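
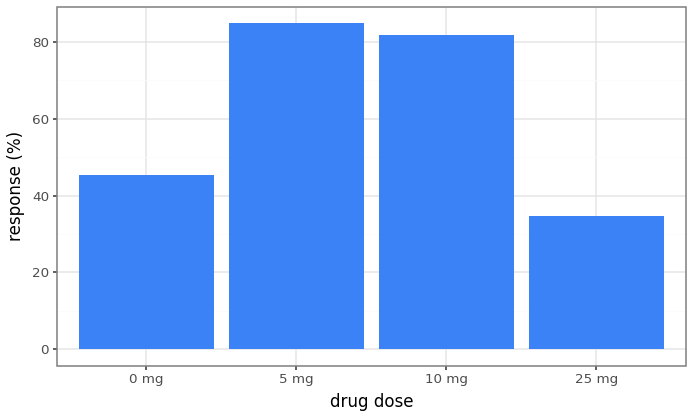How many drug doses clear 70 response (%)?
Above 70: 5 mg, 10 mg.

2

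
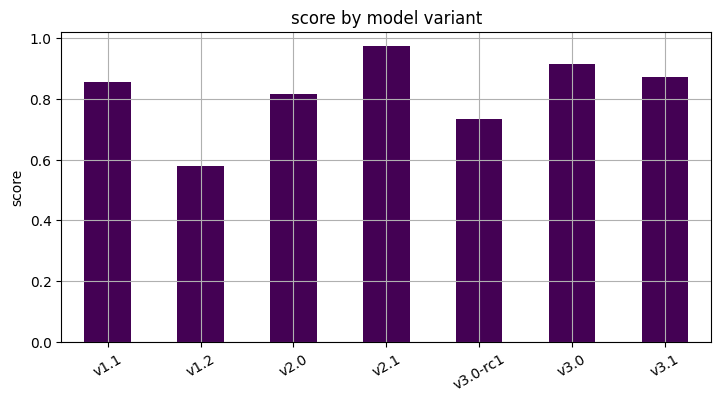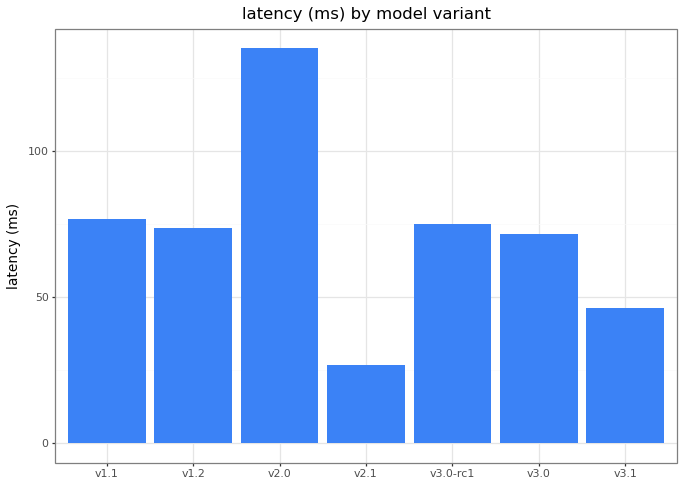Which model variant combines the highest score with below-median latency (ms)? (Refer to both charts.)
Chart 2 median latency (ms) ≈ 80; below-median model variants: v2.1, v3.0, v3.1. Among those, v2.1 has the highest score (≈ 1).

v2.1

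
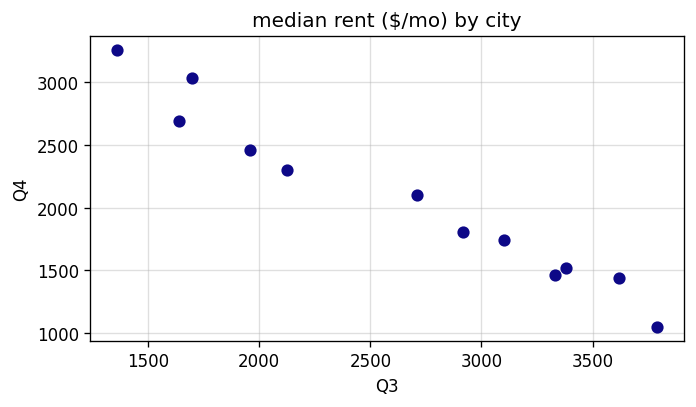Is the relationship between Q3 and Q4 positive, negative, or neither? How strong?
negative, strong

Points are negatively correlated; strong (|r| ≈ 1.0).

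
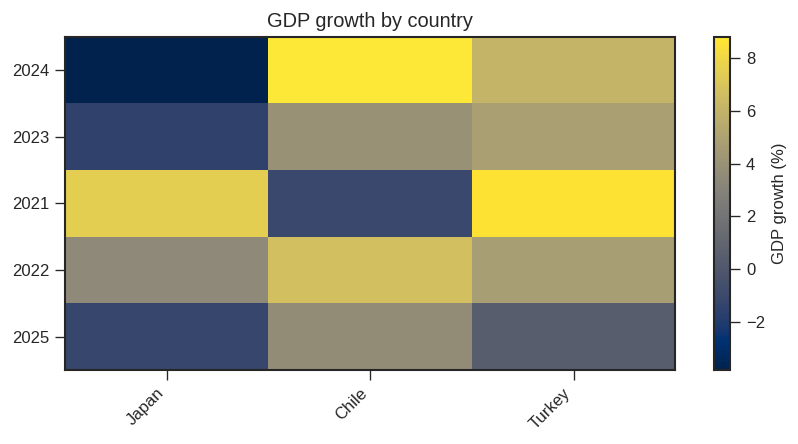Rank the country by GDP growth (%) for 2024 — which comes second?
Turkey

Top 3 for 2024: Chile ≈ 8, Turkey ≈ 6, Japan ≈ -4.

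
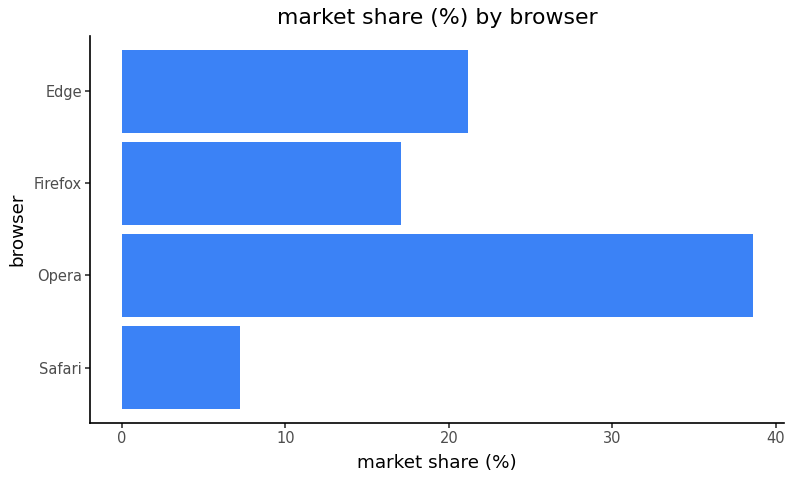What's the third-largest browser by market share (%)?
Firefox

Top 4: Opera ≈ 40, Edge ≈ 20, Firefox ≈ 15, Safari ≈ 5.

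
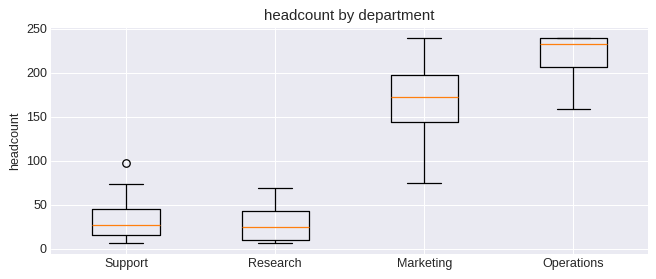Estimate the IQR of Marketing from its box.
≈ 60

Q3 ≈ 200, Q1 ≈ 140; IQR ≈ 60.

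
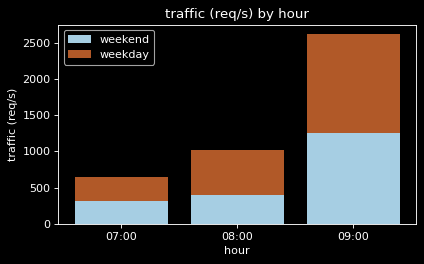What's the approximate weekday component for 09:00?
weekday top ≈ 2500, bottom ≈ 1000; segment ≈ 1500.

≈ 1500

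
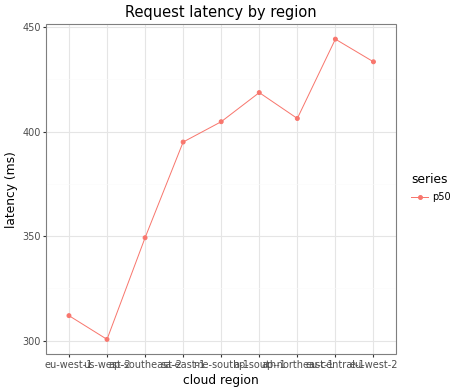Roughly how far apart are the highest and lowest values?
≈ 140

Max eu-central-1 ≈ 440, min us-west-2 ≈ 300; range ≈ 140.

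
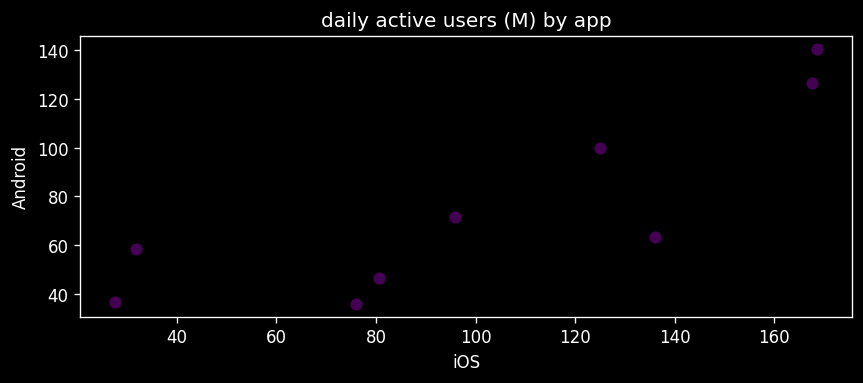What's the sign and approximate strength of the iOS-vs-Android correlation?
positive, strong

Points are positively correlated; strong (|r| ≈ 0.8).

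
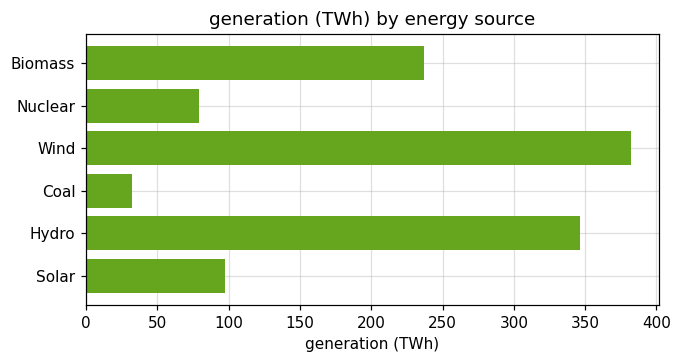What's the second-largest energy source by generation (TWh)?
Hydro

Top 3: Wind ≈ 400, Hydro ≈ 350, Biomass ≈ 250.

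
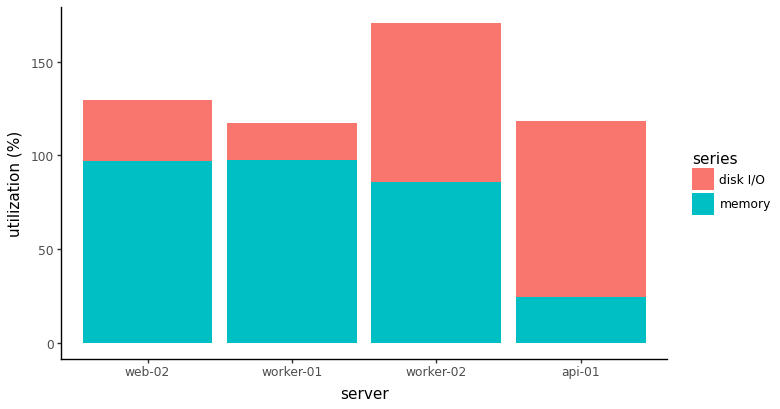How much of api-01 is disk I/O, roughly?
≈ 100

disk I/O top ≈ 120, bottom ≈ 20; segment ≈ 100.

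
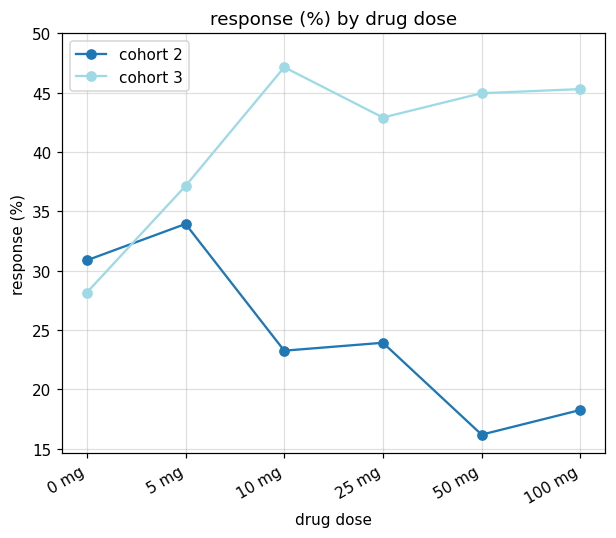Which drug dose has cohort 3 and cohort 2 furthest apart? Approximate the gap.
50 mg, ≈ 30 %

50 mg: cohort 3 ≈ 45, cohort 2 ≈ 15 → gap ≈ 30. Next-largest (100 mg) is only ≈ 25.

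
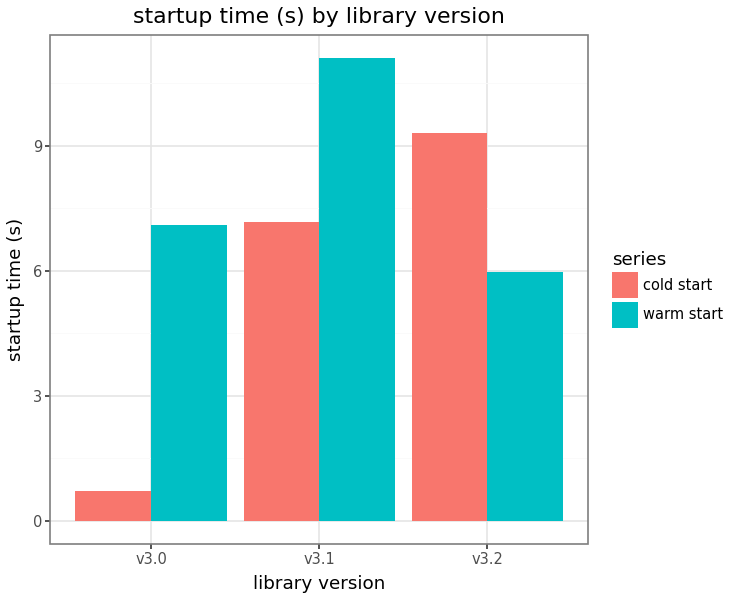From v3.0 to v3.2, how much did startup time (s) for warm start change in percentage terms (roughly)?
v3.0 ≈ 7, v3.2 ≈ 6; (6 − 7) / 7 ≈ -14.3%.

≈ -14.3%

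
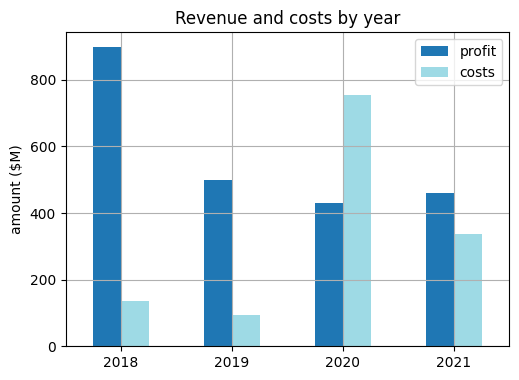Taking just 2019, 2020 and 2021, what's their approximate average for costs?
(100 + 800 + 300) / 3 ≈ 400.

≈ 400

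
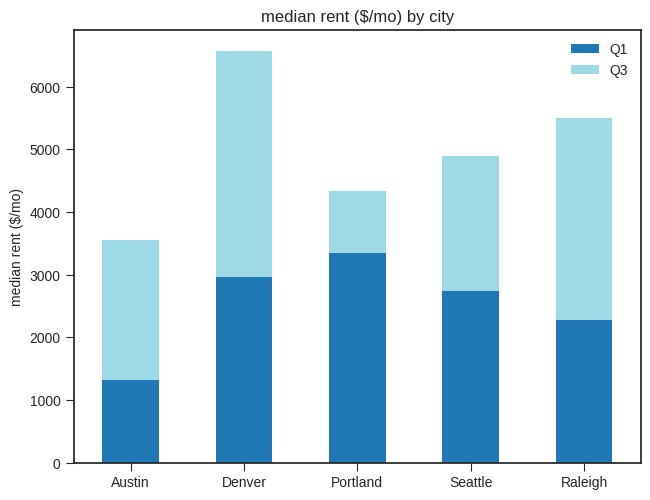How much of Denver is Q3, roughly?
≈ 4000

Q3 top ≈ 7000, bottom ≈ 3000; segment ≈ 4000.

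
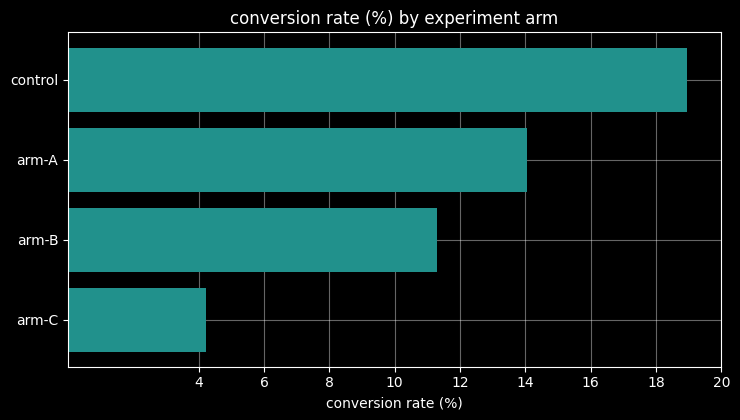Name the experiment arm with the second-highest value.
Top 3: control ≈ 18, arm-A ≈ 14, arm-B ≈ 12.

arm-A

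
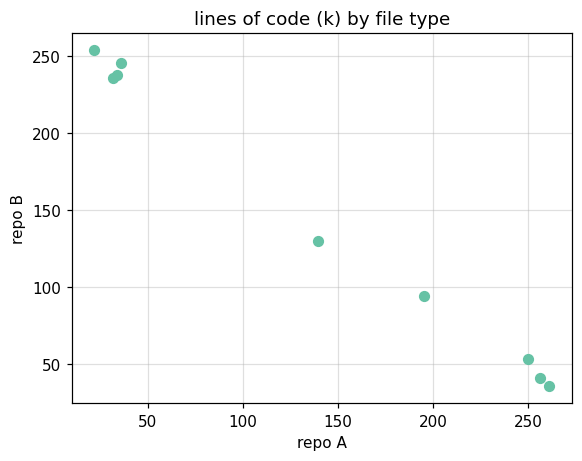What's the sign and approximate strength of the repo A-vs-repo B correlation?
negative, strong

Points are negatively correlated; strong (|r| ≈ 1.0).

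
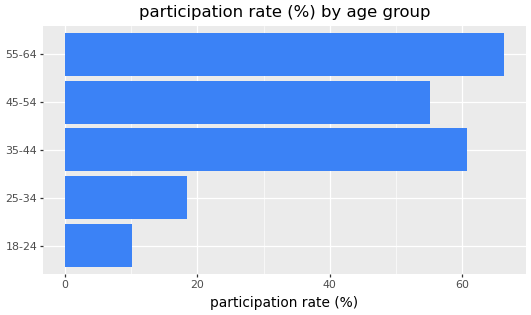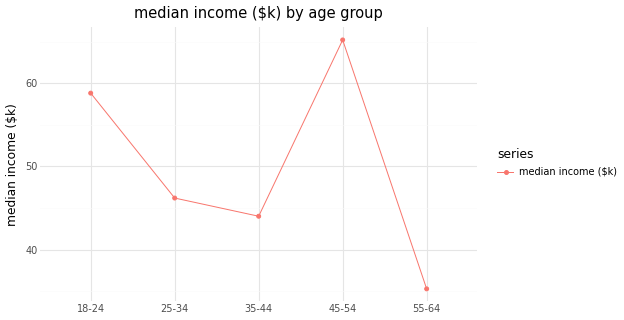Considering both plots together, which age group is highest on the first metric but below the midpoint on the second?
55-64

Chart 2 median median income ($k) ≈ 50; below-median age groups: 35-44, 55-64. Among those, 55-64 has the highest participation rate (%) (≈ 70).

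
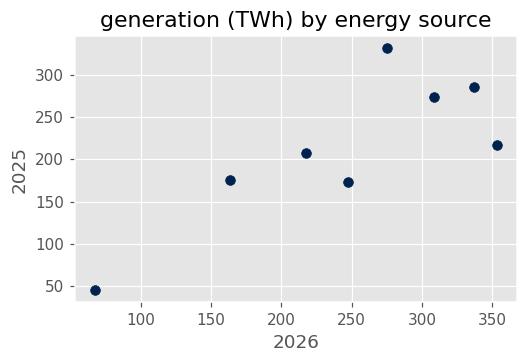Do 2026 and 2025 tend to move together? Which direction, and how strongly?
Points are positively correlated; strong (|r| ≈ 0.8).

positive, strong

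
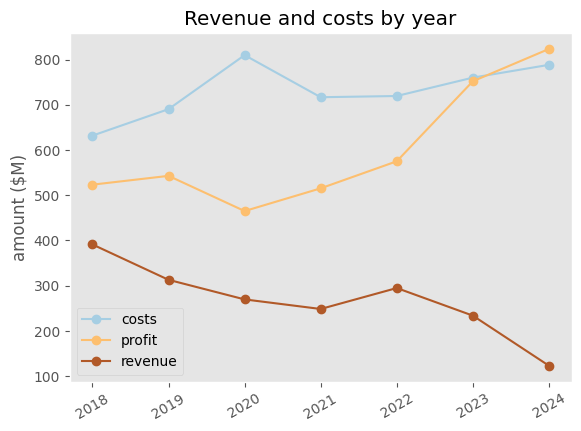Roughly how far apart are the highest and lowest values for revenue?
≈ 300

Max 2018 ≈ 400, min 2024 ≈ 100; range ≈ 300.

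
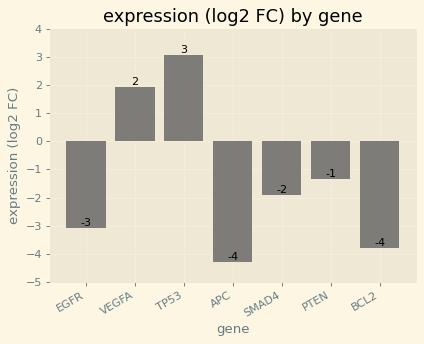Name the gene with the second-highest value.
VEGFA

Top 3: TP53 ≈ 3, VEGFA ≈ 2, PTEN ≈ -1.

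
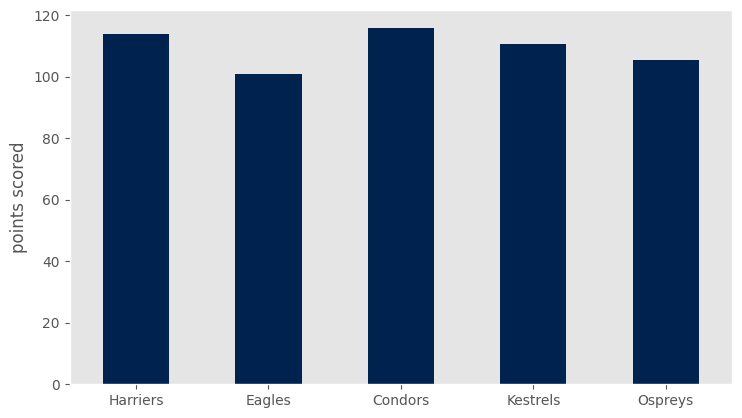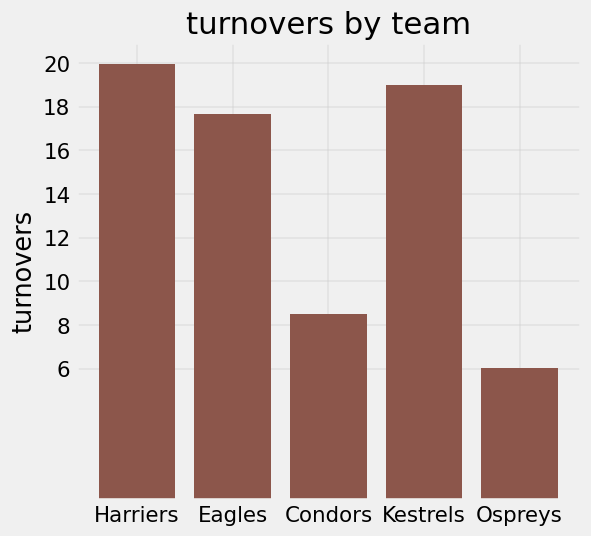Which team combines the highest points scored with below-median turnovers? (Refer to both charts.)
Condors

Chart 2 median turnovers ≈ 18; below-median teams: Condors, Ospreys. Among those, Condors has the highest points scored (≈ 120).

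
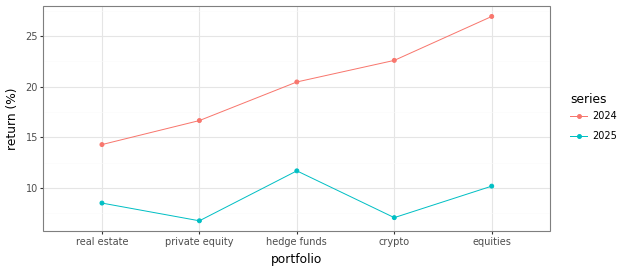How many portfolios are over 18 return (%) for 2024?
Above 18: hedge funds, crypto, equities.

3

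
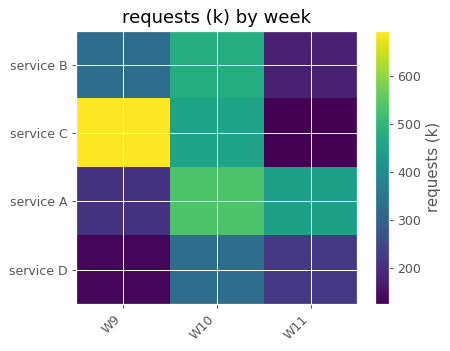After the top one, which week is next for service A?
Top 3 for service A: W10 ≈ 550, W11 ≈ 450, W9 ≈ 200.

W11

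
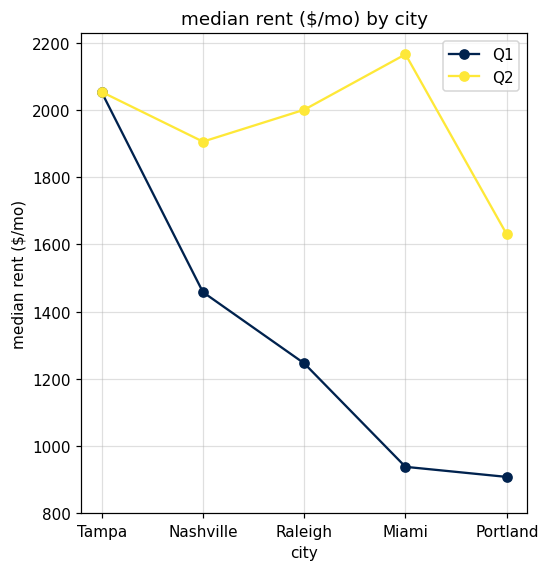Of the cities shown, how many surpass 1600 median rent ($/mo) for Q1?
Above 1600: Tampa.

1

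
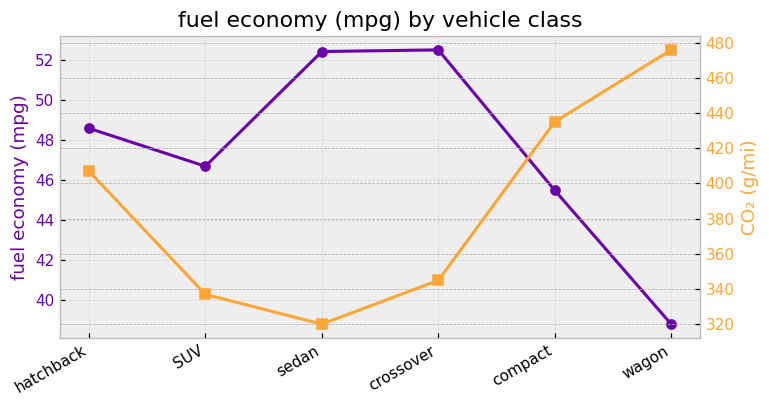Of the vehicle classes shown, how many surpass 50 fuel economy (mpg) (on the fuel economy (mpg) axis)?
2

Above 50: sedan, crossover.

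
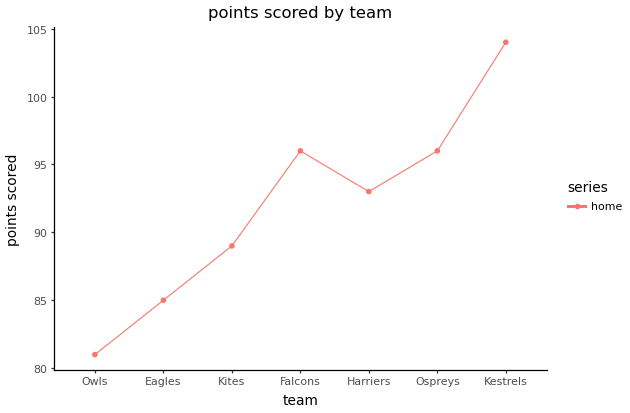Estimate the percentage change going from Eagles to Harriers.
Eagles ≈ 84, Harriers ≈ 92; (92 − 84) / 84 ≈ +9.5%.

≈ +9.5%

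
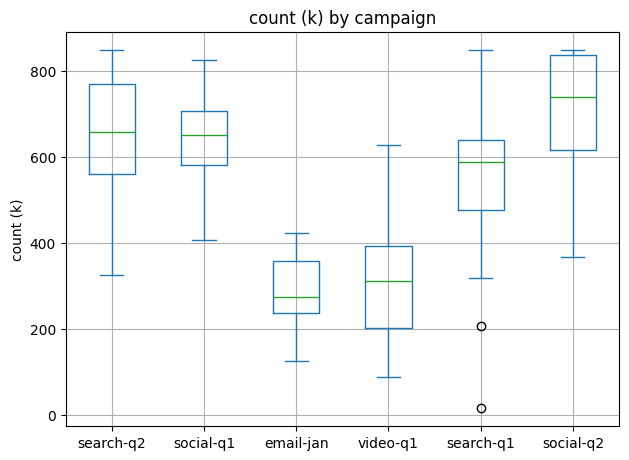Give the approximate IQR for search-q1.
≈ 150

Q3 ≈ 650, Q1 ≈ 500; IQR ≈ 150.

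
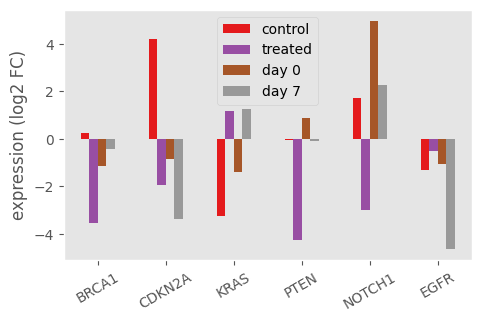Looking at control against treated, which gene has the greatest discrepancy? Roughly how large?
CDKN2A, ≈ 6 log2 FC

CDKN2A: control ≈ 4, treated ≈ -2 → gap ≈ 6. Next-largest (NOTCH1) is only ≈ 5.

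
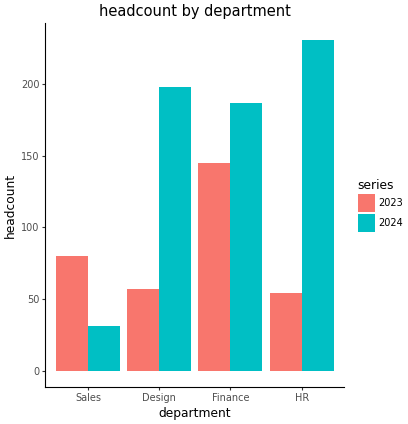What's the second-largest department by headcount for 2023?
Sales

Top 3 for 2023: Finance ≈ 140, Sales ≈ 80, Design ≈ 60.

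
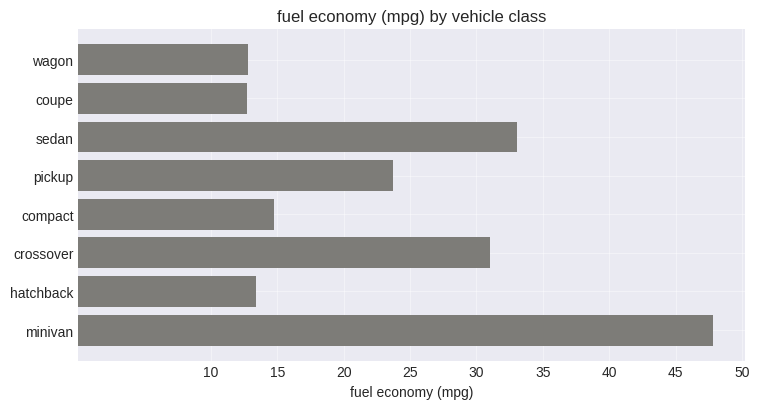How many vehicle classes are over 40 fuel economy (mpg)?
Above 40: minivan.

1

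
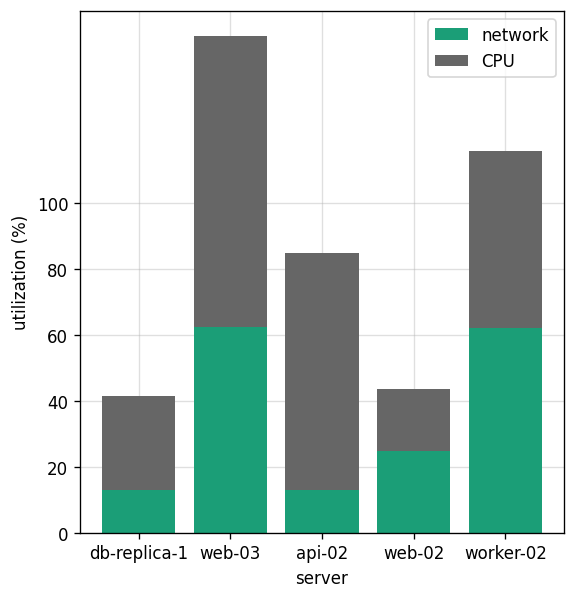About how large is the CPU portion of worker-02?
CPU top ≈ 120, bottom ≈ 60; segment ≈ 60.

≈ 60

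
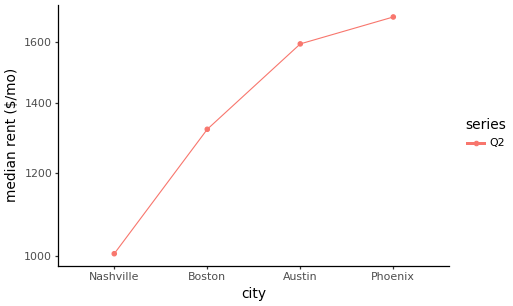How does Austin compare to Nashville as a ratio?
≈ 1.6×

Austin ≈ 1600, Nashville ≈ 1000; 1600/1000 ≈ 1.6.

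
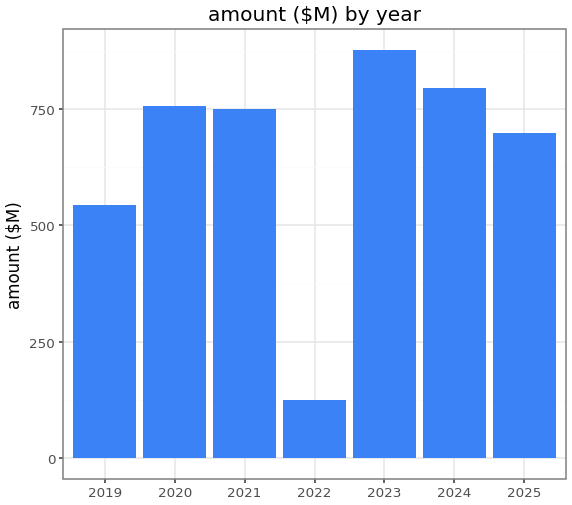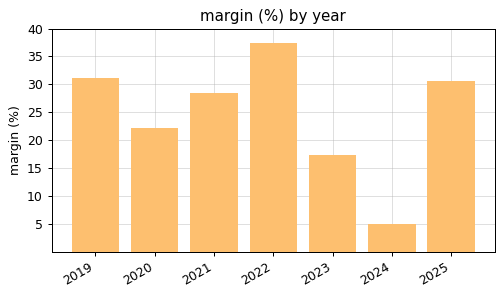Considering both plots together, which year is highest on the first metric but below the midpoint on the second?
Chart 2 median margin (%) ≈ 30; below-median years: 2020, 2023, 2024. Among those, 2023 has the highest amount ($M) (≈ 900).

2023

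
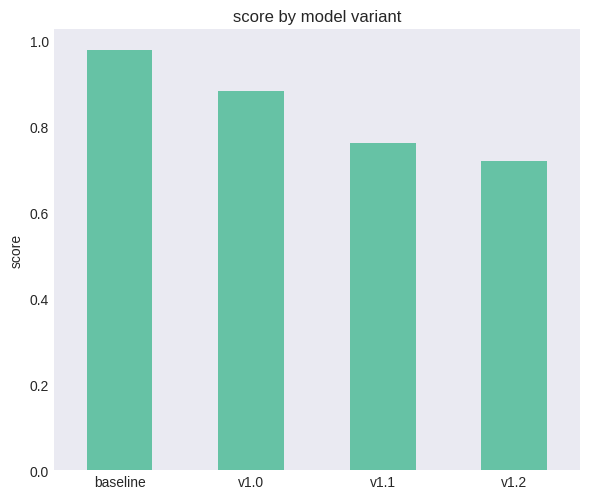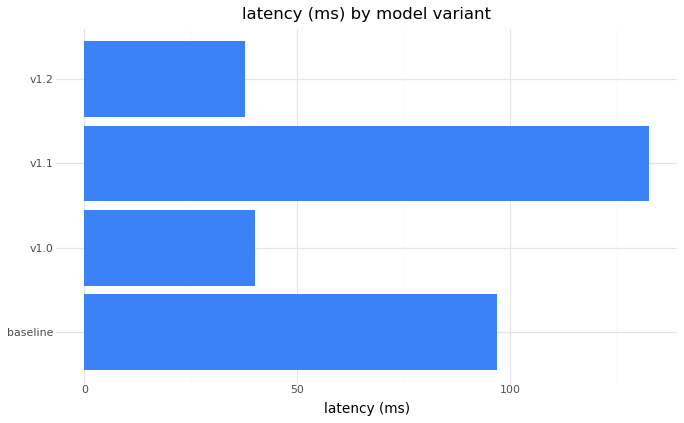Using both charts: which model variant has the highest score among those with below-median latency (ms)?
Chart 2 median latency (ms) ≈ 60; below-median model variants: v1.0, v1.2. Among those, v1.0 has the highest score (≈ 0.9).

v1.0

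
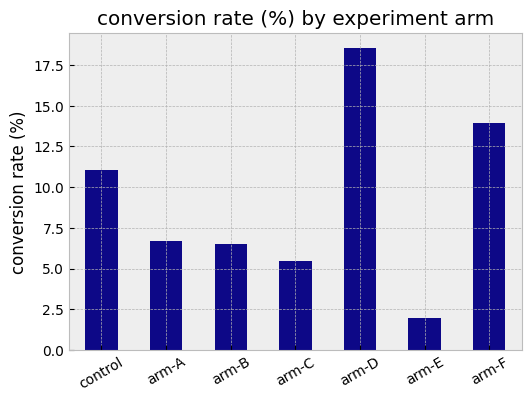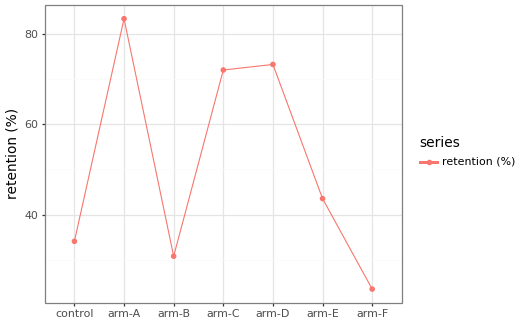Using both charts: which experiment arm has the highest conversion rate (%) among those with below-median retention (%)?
arm-F

Chart 2 median retention (%) ≈ 40; below-median experiment arms: control, arm-B, arm-F. Among those, arm-F has the highest conversion rate (%) (≈ 14).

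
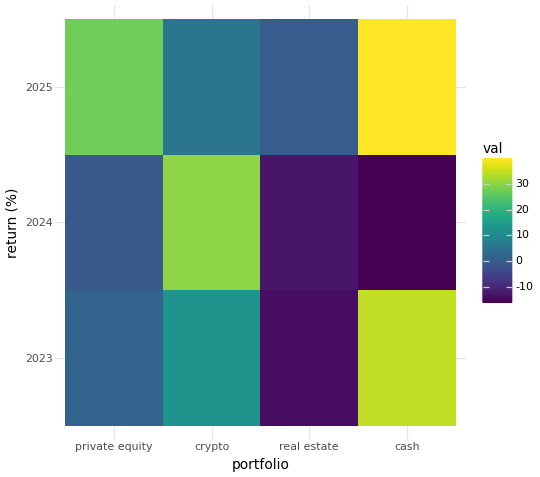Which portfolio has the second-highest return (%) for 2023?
crypto

Top 3 for 2023: cash ≈ 35, crypto ≈ 15, private equity ≈ 0.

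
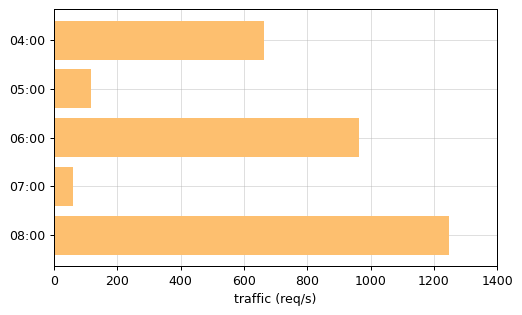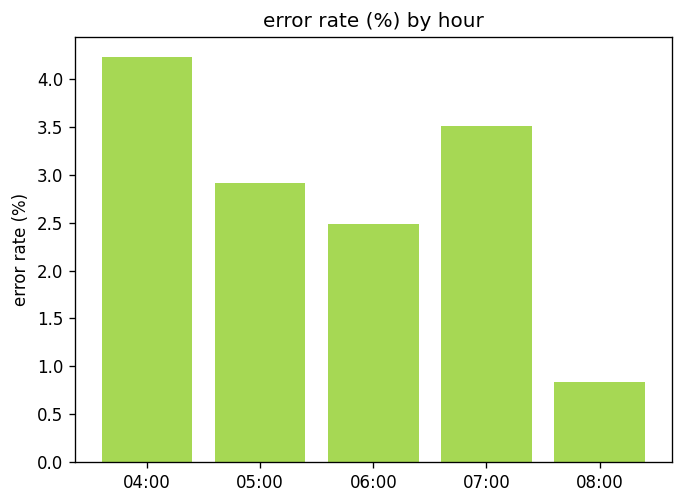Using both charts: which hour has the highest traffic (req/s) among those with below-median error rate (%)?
08:00

Chart 2 median error rate (%) ≈ 3; below-median hours: 06:00, 08:00. Among those, 08:00 has the highest traffic (req/s) (≈ 1200).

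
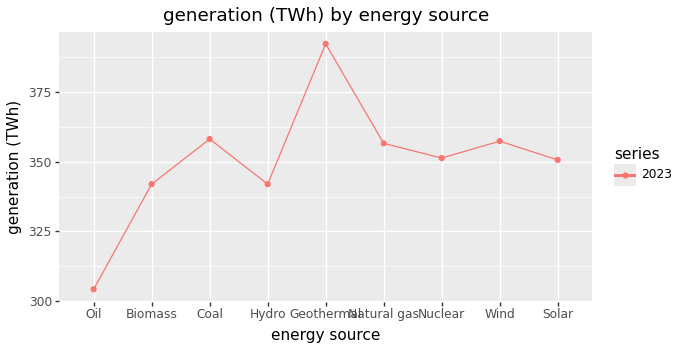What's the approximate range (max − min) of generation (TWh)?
Max Geothermal ≈ 390, min Oil ≈ 300; range ≈ 90.

≈ 90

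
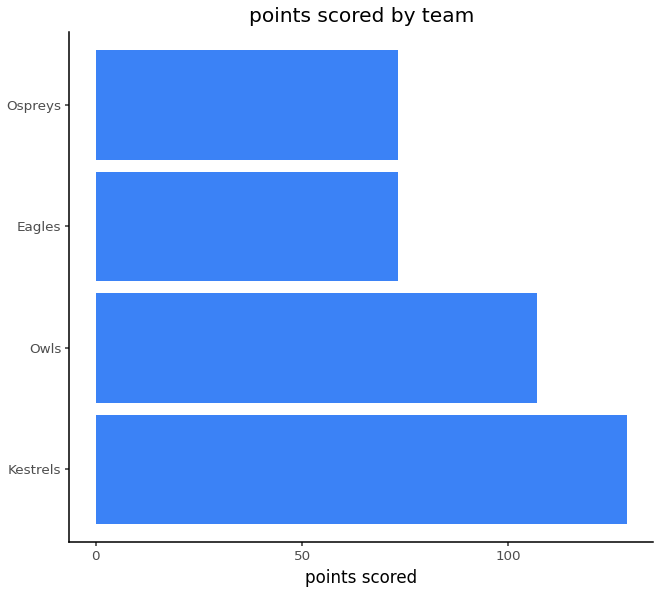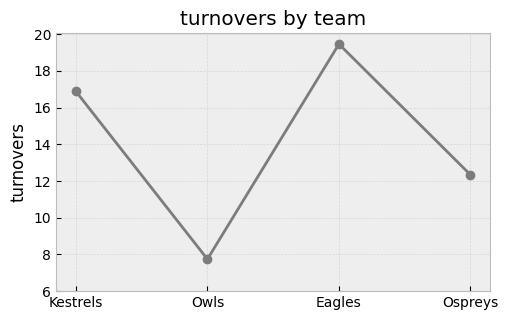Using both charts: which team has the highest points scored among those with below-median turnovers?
Owls

Chart 2 median turnovers ≈ 14; below-median teams: Owls, Ospreys. Among those, Owls has the highest points scored (≈ 100).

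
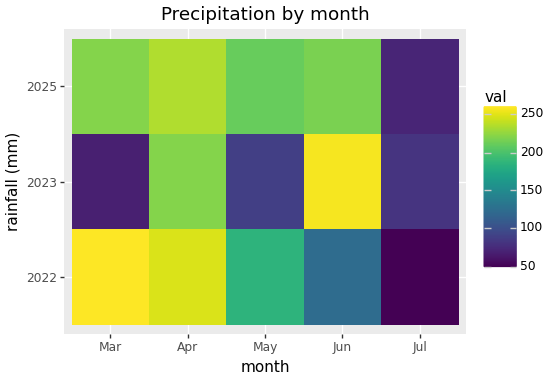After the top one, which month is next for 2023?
Top 3 for 2023: Jun ≈ 260, Apr ≈ 220, May ≈ 80.

Apr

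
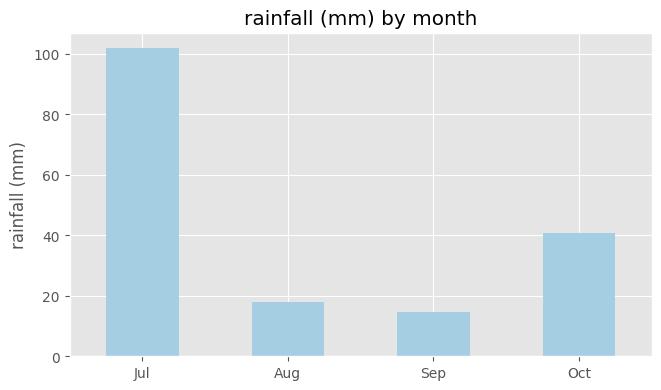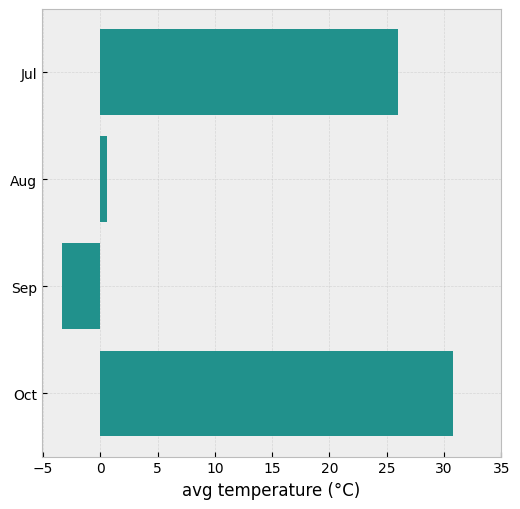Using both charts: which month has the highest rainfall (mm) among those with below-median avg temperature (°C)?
Aug

Chart 2 median avg temperature (°C) ≈ 15; below-median months: Aug, Sep. Among those, Aug has the highest rainfall (mm) (≈ 20).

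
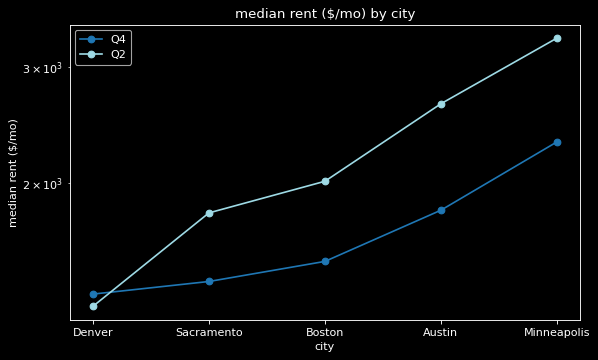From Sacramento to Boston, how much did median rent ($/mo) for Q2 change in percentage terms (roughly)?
≈ +11.1%

Sacramento ≈ 1800, Boston ≈ 2000; (2000 − 1800) / 1800 ≈ +11.1%.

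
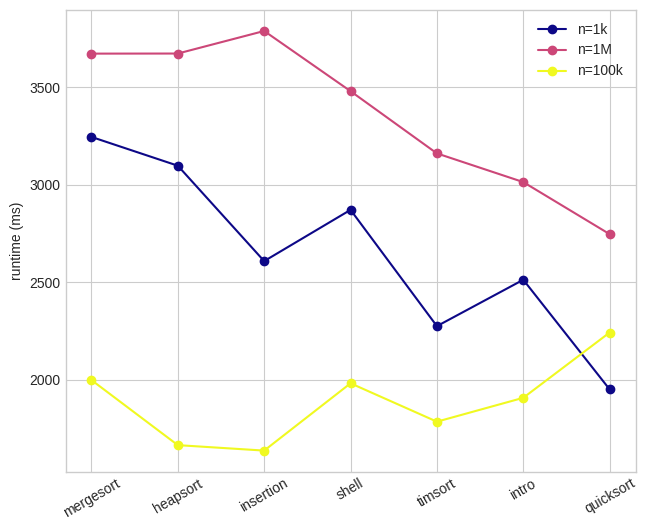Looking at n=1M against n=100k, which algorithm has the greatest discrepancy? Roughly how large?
insertion: n=1M ≈ 3800, n=100k ≈ 1600 → gap ≈ 2200. Next-largest (heapsort) is only ≈ 2000.

insertion, ≈ 2200 ms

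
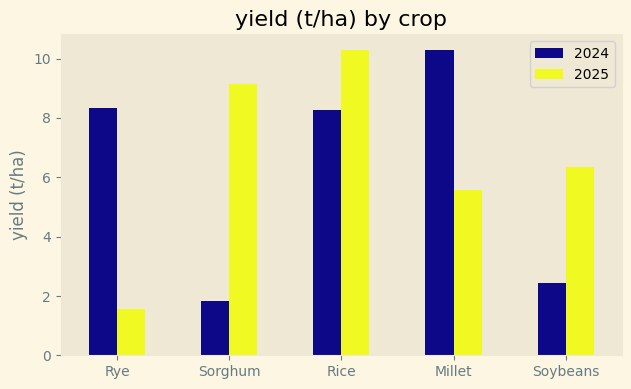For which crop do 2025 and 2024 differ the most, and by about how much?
Sorghum: 2025 ≈ 9, 2024 ≈ 2 → gap ≈ 7. Next-largest (Rye) is only ≈ 6.

Sorghum, ≈ 7 t/ha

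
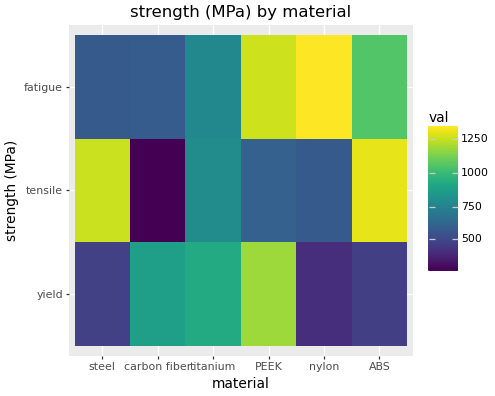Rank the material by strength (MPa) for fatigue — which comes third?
Top 4 for fatigue: nylon ≈ 1400, PEEK ≈ 1300, ABS ≈ 1100, titanium ≈ 800.

ABS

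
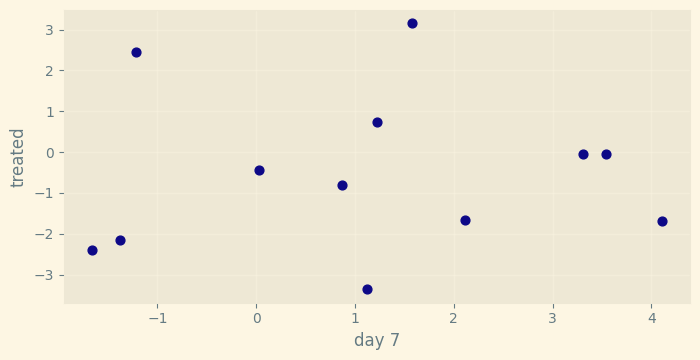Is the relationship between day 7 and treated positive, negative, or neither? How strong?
Points are roughly uncorrelated; weak (|r| ≈ 0.0).

no clear correlation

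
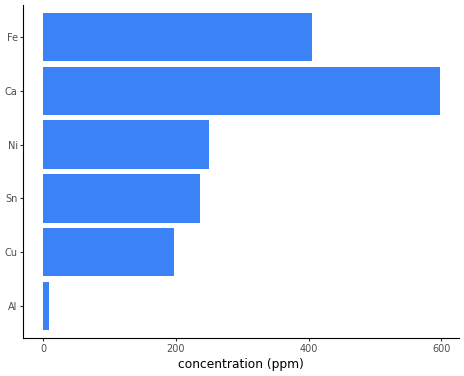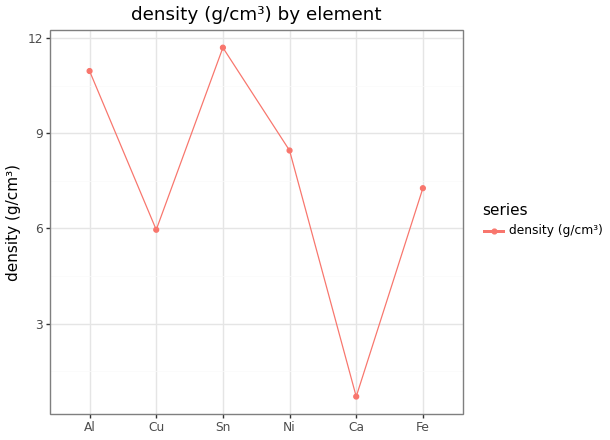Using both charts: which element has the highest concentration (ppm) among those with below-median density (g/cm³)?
Chart 2 median density (g/cm³) ≈ 8; below-median elements: Cu, Ca, Fe. Among those, Ca has the highest concentration (ppm) (≈ 600).

Ca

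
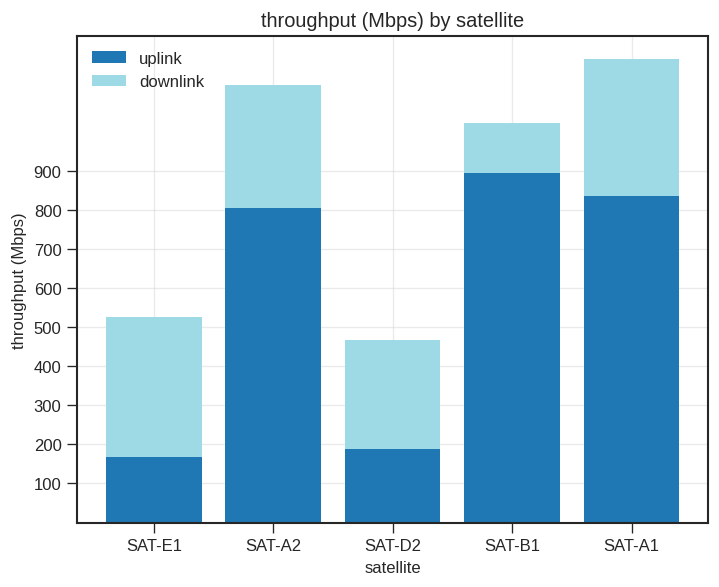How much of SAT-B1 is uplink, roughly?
uplink top ≈ 900, bottom ≈ 0; segment ≈ 900.

≈ 900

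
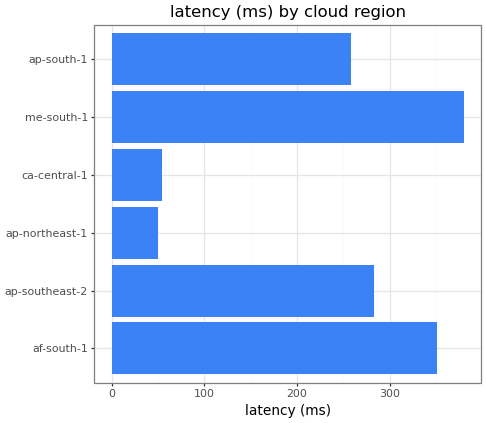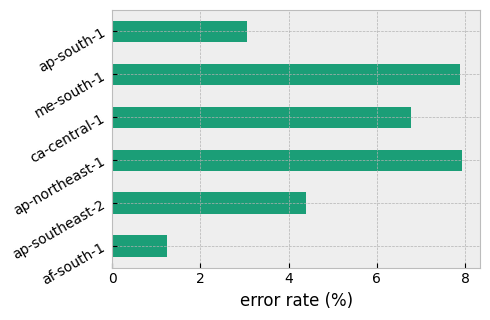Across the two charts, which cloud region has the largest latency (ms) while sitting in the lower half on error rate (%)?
Chart 2 median error rate (%) ≈ 6; below-median cloud regions: af-south-1, ap-southeast-2, ap-south-1. Among those, af-south-1 has the highest latency (ms) (≈ 350).

af-south-1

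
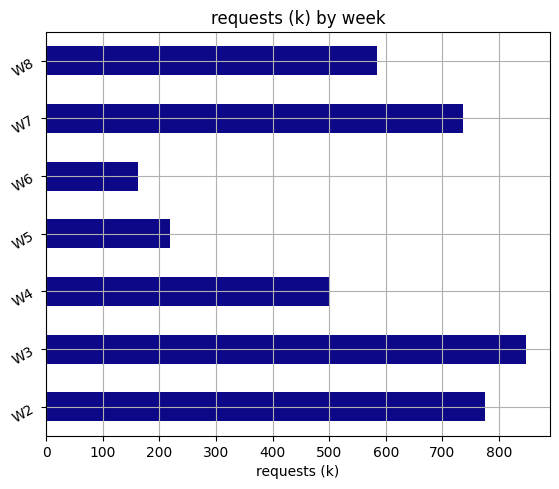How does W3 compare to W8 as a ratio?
≈ 1.33×

W3 ≈ 800, W8 ≈ 600; 800/600 ≈ 1.33.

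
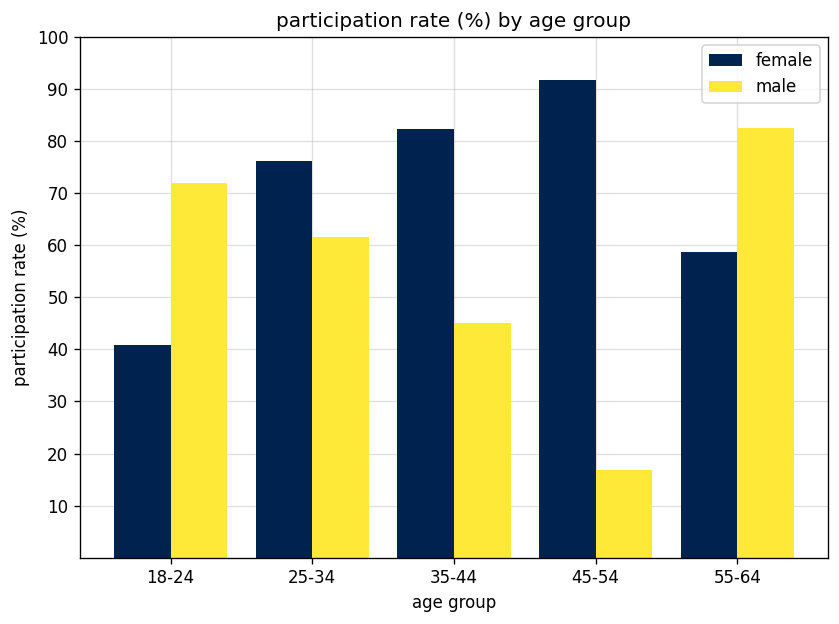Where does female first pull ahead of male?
18-24: female ≈ 40 vs male ≈ 70 (not yet); 25-34: female ≈ 80 vs male ≈ 60 (first crossover).

25-34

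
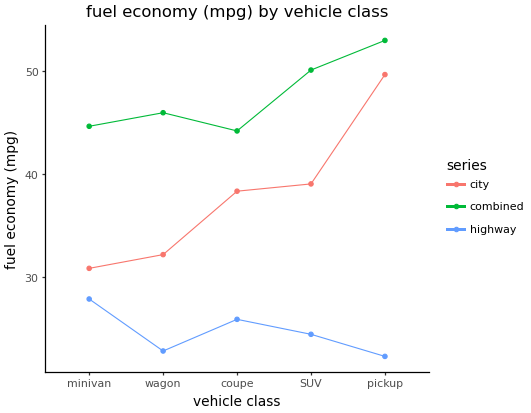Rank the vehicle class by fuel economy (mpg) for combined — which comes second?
Top 3 for combined: pickup ≈ 55, SUV ≈ 50, wagon ≈ 45.

SUV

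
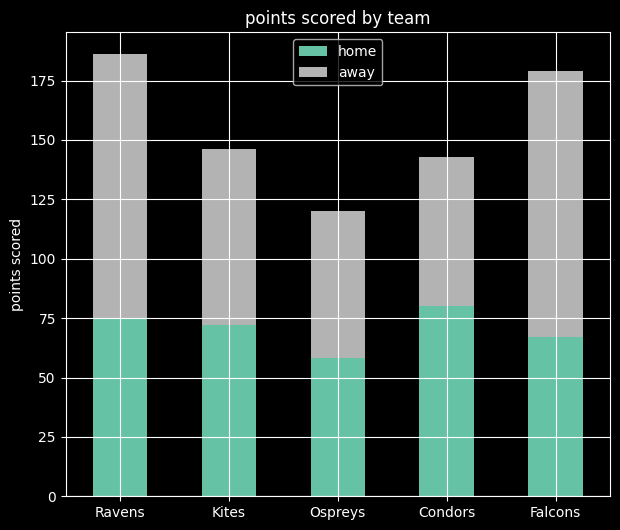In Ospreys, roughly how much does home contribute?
home top ≈ 60, bottom ≈ 0; segment ≈ 60.

≈ 60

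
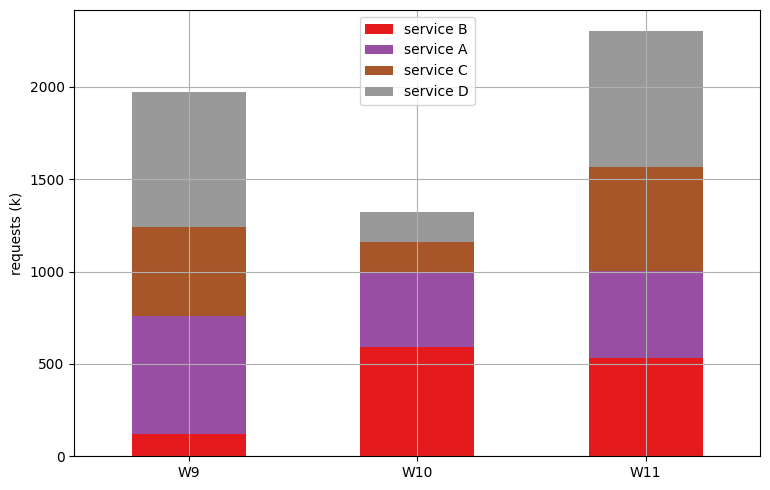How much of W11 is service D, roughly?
service D top ≈ 2400, bottom ≈ 1600; segment ≈ 800.

≈ 800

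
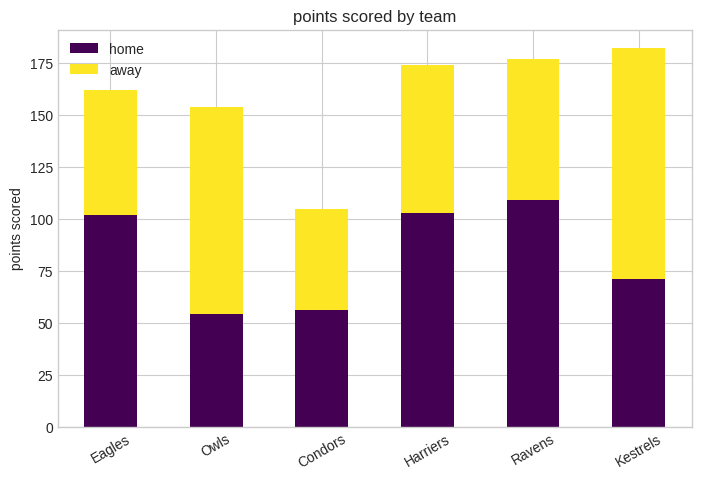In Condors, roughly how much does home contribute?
≈ 60

home top ≈ 60, bottom ≈ 0; segment ≈ 60.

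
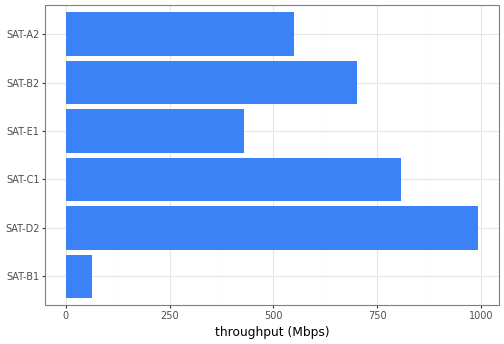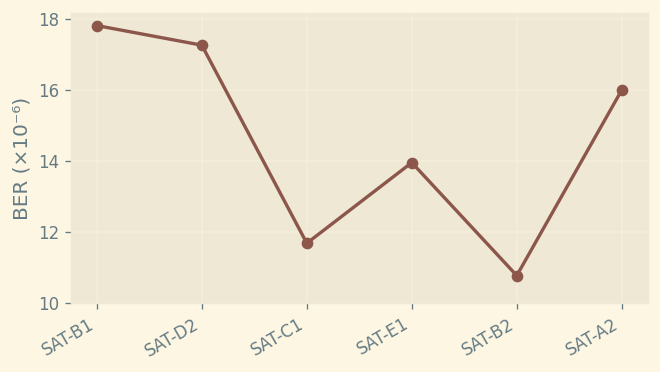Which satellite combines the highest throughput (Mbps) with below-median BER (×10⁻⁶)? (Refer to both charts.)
Chart 2 median BER (×10⁻⁶) ≈ 14; below-median satellites: SAT-C1, SAT-E1, SAT-B2. Among those, SAT-C1 has the highest throughput (Mbps) (≈ 800).

SAT-C1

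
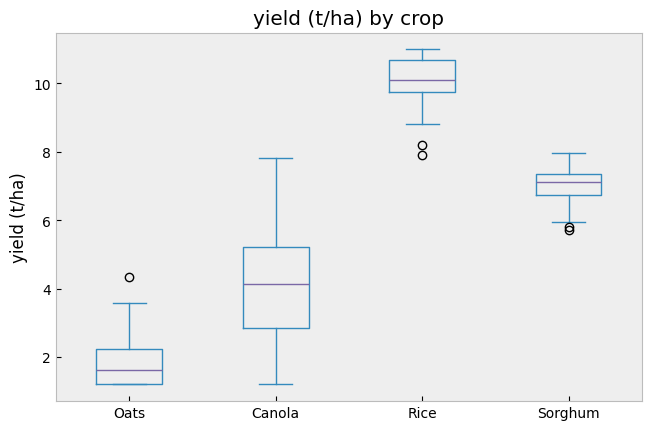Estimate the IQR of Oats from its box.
Q3 ≈ 2, Q1 ≈ 1; IQR ≈ 1.

≈ 1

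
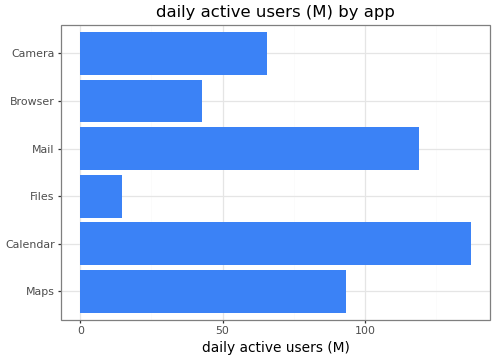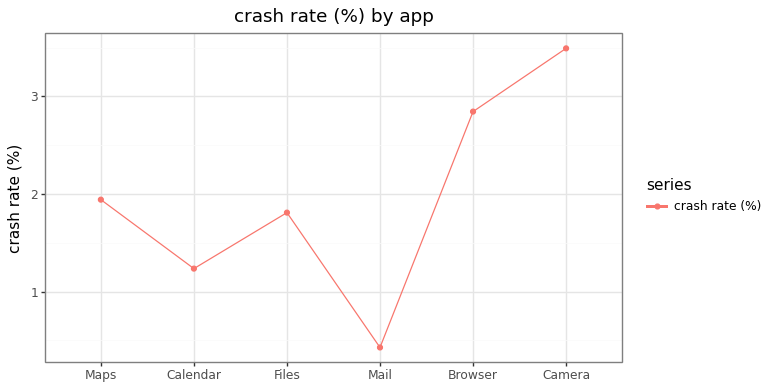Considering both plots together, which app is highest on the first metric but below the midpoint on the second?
Chart 2 median crash rate (%) ≈ 2; below-median apps: Calendar, Files, Mail. Among those, Calendar has the highest daily active users (M) (≈ 140).

Calendar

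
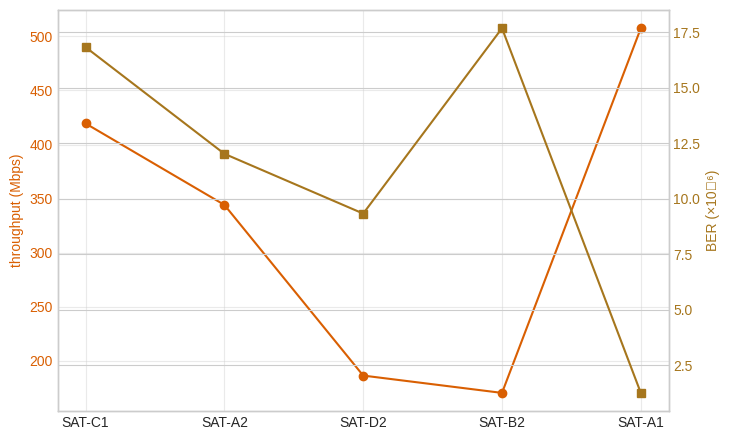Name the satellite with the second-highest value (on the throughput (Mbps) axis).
Top 3 (on the throughput (Mbps) axis): SAT-A1 ≈ 500, SAT-C1 ≈ 400, SAT-A2 ≈ 350.

SAT-C1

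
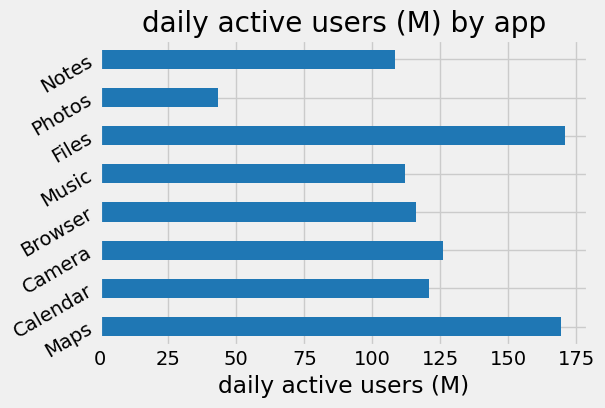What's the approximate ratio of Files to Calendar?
Files ≈ 180, Calendar ≈ 120; 180/120 ≈ 1.5.

≈ 1.5×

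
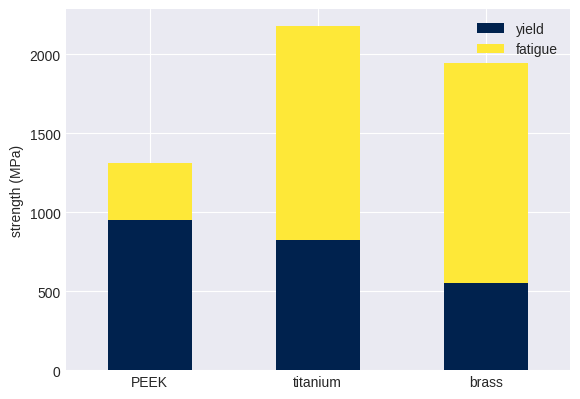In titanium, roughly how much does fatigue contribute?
fatigue top ≈ 2200, bottom ≈ 800; segment ≈ 1400.

≈ 1400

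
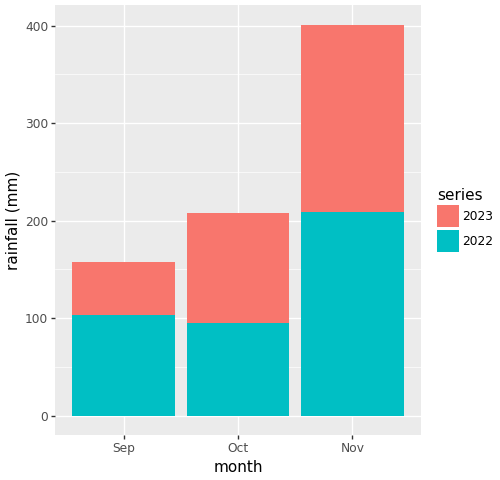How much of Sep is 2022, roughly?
≈ 100

2022 top ≈ 100, bottom ≈ 0; segment ≈ 100.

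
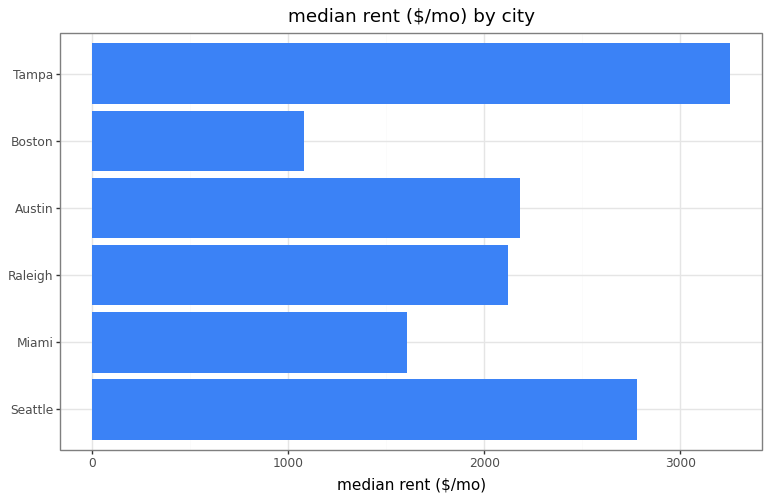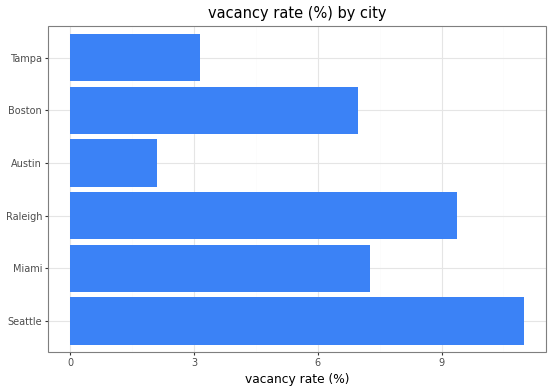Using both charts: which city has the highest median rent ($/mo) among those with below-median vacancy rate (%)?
Chart 2 median vacancy rate (%) ≈ 8; below-median cities: Austin, Boston, Tampa. Among those, Tampa has the highest median rent ($/mo) (≈ 3500).

Tampa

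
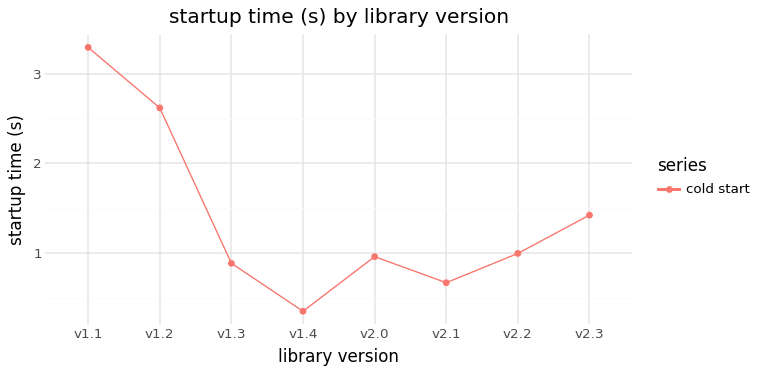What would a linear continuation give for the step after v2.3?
Last three: 0.5, 1.0, 1.5 → slope ≈ 0.5/step → next ≈ 2.

≈ 2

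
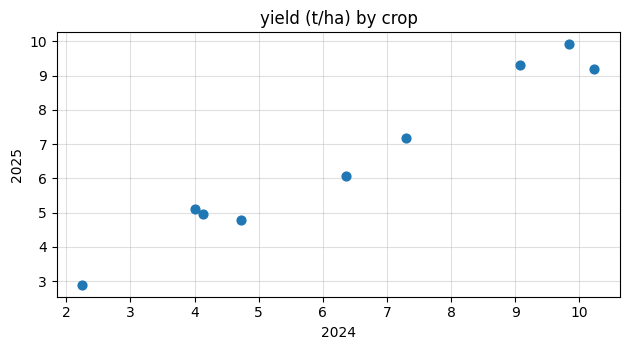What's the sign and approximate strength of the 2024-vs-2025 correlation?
positive, strong

Points are positively correlated; strong (|r| ≈ 1.0).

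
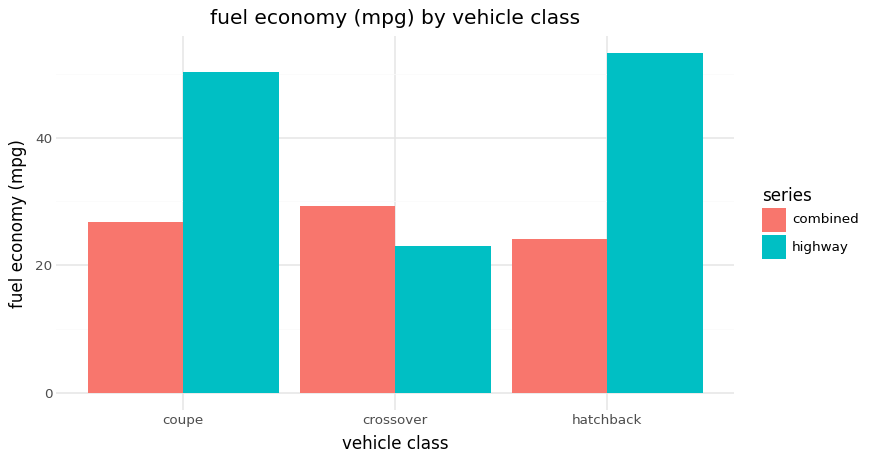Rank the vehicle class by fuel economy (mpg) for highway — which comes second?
coupe

Top 3 for highway: hatchback ≈ 55, coupe ≈ 50, crossover ≈ 25.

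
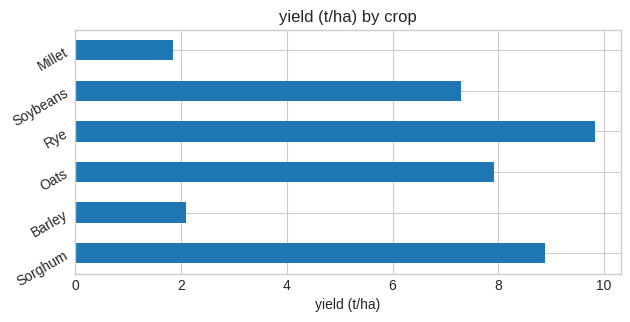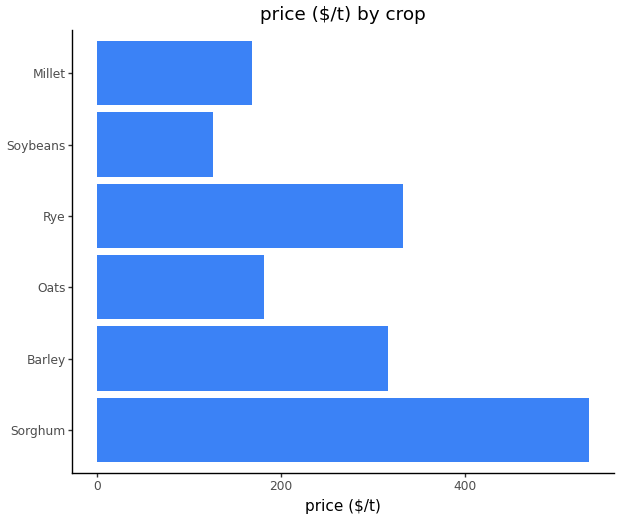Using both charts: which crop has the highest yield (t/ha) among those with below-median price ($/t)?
Oats

Chart 2 median price ($/t) ≈ 250; below-median crops: Oats, Soybeans, Millet. Among those, Oats has the highest yield (t/ha) (≈ 8).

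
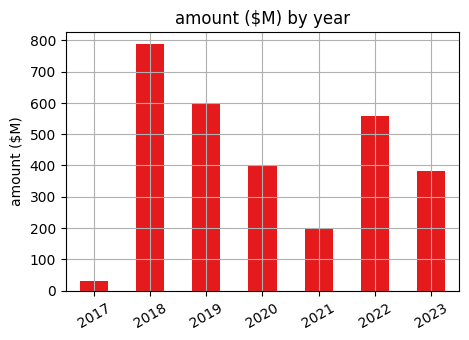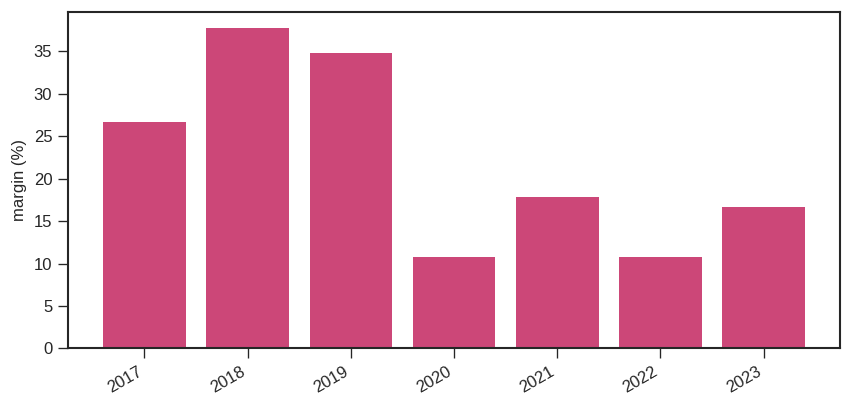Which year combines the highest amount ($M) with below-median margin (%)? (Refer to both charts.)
Chart 2 median margin (%) ≈ 20; below-median years: 2020, 2022, 2023. Among those, 2022 has the highest amount ($M) (≈ 600).

2022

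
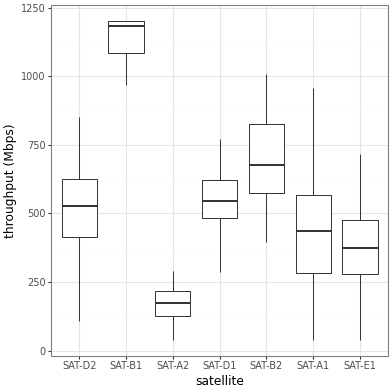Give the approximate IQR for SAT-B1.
≈ 100

Q3 ≈ 1200, Q1 ≈ 1100; IQR ≈ 100.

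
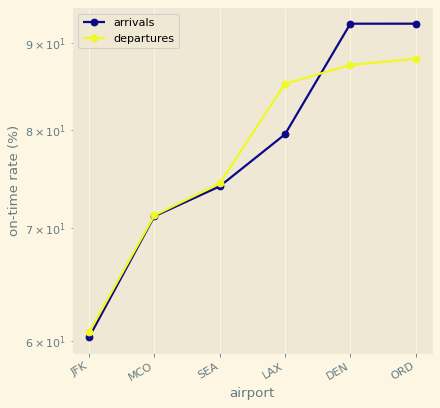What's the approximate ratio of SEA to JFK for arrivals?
SEA ≈ 75, JFK ≈ 60; 75/60 ≈ 1.25.

≈ 1.25×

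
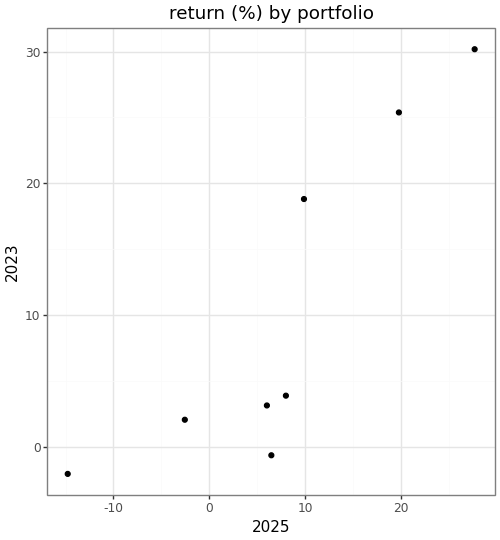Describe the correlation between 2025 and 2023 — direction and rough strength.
positive, strong

Points are positively correlated; strong (|r| ≈ 0.9).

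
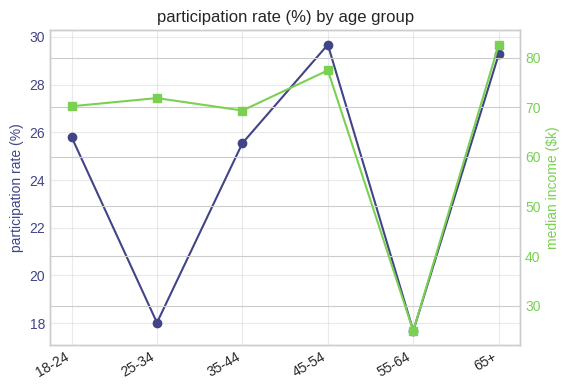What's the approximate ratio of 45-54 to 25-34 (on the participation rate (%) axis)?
45-54 ≈ 30, 25-34 ≈ 18; 30/18 ≈ 1.67.

≈ 1.67×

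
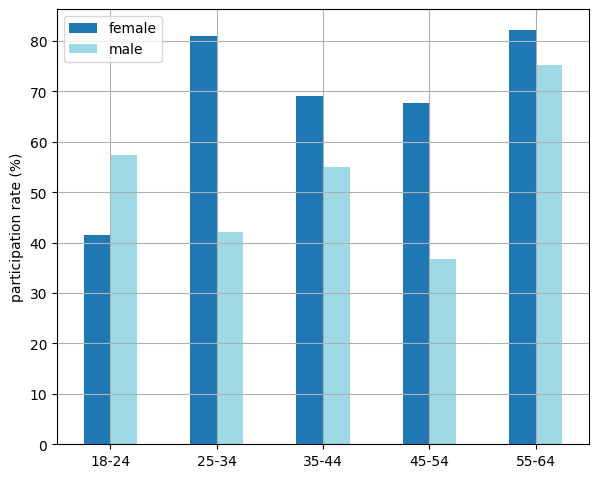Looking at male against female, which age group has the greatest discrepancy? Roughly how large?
25-34, ≈ 40 %

25-34: male ≈ 40, female ≈ 80 → gap ≈ 40. Next-largest (45-54) is only ≈ 30.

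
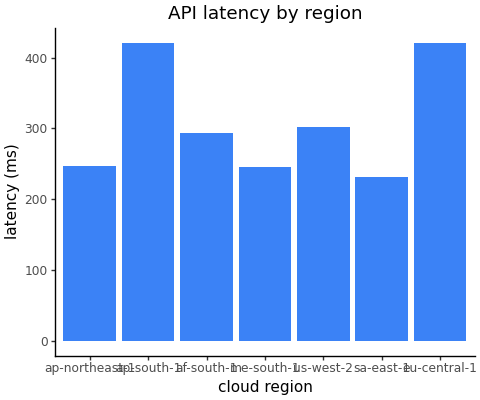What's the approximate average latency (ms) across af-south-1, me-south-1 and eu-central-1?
≈ 317

(300 + 250 + 400) / 3 ≈ 317.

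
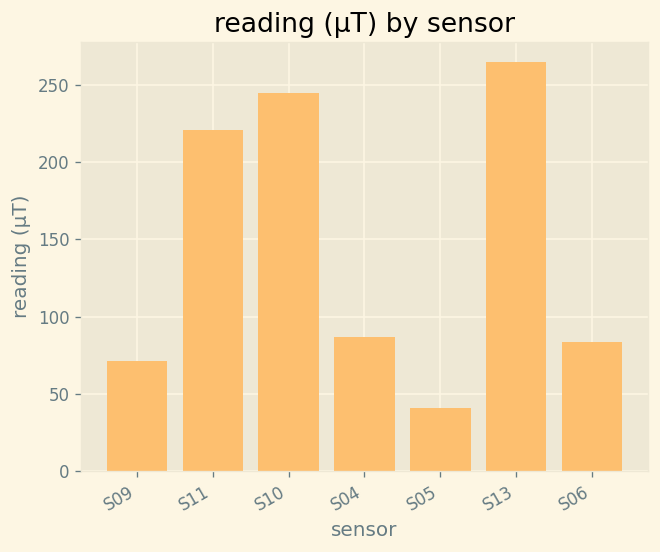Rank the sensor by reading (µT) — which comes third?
S11

Top 4: S13 ≈ 275, S10 ≈ 250, S11 ≈ 225, S04 ≈ 75.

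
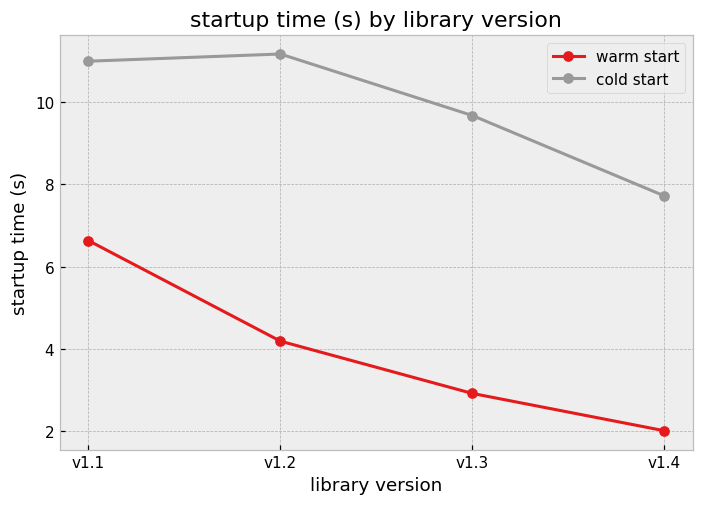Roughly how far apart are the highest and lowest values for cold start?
≈ 3

Max v1.2 ≈ 11, min v1.4 ≈ 8; range ≈ 3.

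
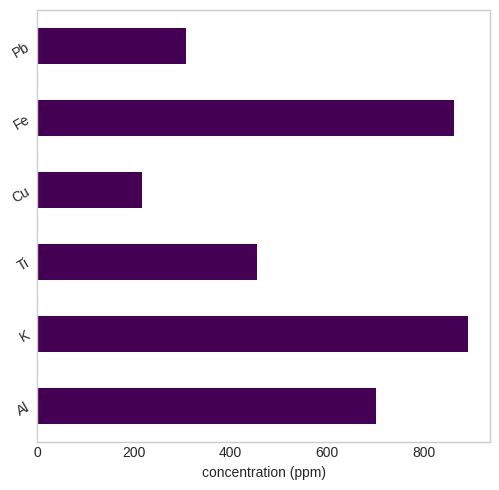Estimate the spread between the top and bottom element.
Max K ≈ 900, min Cu ≈ 200; range ≈ 700.

≈ 700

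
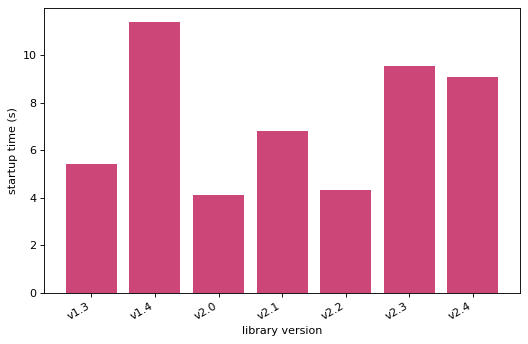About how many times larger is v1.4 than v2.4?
≈ 1.22×

v1.4 ≈ 11, v2.4 ≈ 9; 11/9 ≈ 1.22.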